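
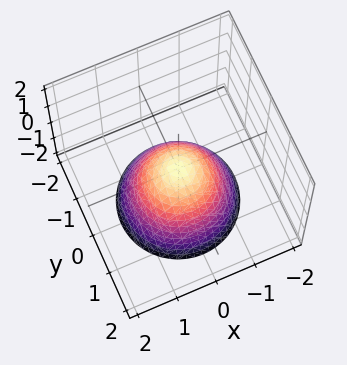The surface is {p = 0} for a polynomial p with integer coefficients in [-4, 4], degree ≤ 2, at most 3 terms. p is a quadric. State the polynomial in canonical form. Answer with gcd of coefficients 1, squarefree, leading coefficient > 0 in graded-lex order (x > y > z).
(a) The degree is 2 — a paraboloid; a quadric.
(b) By symmetry, the surface is invariant under rotation about z: p = q(x² + y², z).
(c) From the visible intercepts: it meets the z-axis at z = 0 (among the integer gridlines); a circular section at z = -1 has radius exactly 1; it crosses the y-axis at the gridline y = 0; one x-axis crossing is at x = 0.
(d) Putting this together gives p.

x^2 + y^2 + z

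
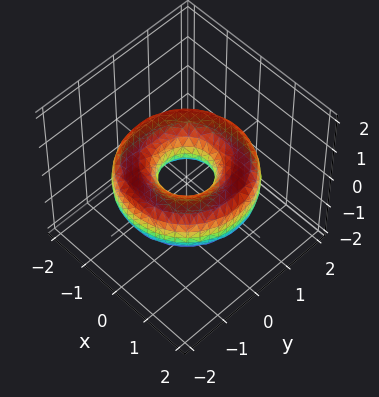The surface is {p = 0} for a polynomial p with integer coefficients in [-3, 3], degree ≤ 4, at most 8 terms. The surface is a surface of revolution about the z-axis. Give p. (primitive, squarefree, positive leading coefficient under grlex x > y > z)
x^4 + 2*x^2*y^2 + y^4 - 3*x^2 - 3*y^2 + 3*z^2 + 1

The degree is 4 — the shape is more complex than any degree-3 surface.
By symmetry, the z-axis is an axis of rotation, so x and y enter only as x² + y².
Reading off the gridlines: a circular section at z = 0 has radius between 0 and 1; no z-intercept at any integer in the box.
Matching integer coefficients to the picture gives p.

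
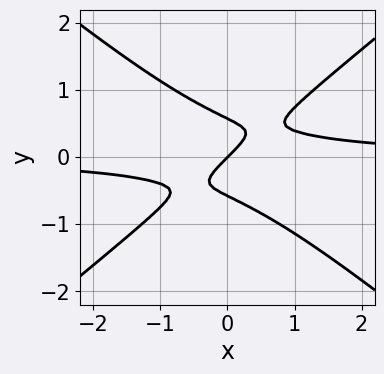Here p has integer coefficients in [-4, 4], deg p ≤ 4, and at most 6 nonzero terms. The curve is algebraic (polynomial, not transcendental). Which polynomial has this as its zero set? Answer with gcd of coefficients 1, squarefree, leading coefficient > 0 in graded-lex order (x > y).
First, degree: a generic line meets the curve in up to 3 points, so deg p = 3.
Then, against the integer gridlines: one x-axis crossing is at x = 0; one y-axis crossing is at y = 0.
Finally, these observations pin down the coefficients.

2*x^2*y - 3*y^3 - x + y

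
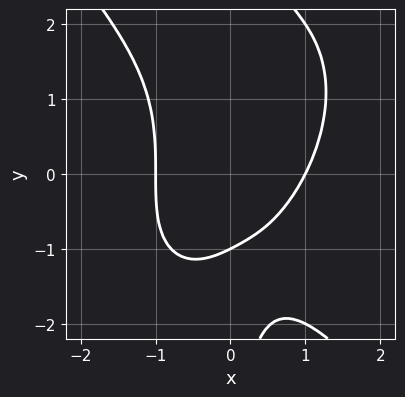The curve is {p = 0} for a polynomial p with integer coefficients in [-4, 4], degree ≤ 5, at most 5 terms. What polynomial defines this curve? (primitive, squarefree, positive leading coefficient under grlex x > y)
(a) Degree: no degree-3 curve has this shape, so deg p = 4.
(b) From the axis intercepts and sections: one y-axis crossing is at y = -1; the x-axis gridline crossings are at x ∈ {-1, 1}.
(c) Matching integer coefficients to the picture gives p.

2*x^4 + x*y^3 - 2*x*y - 2*y - 2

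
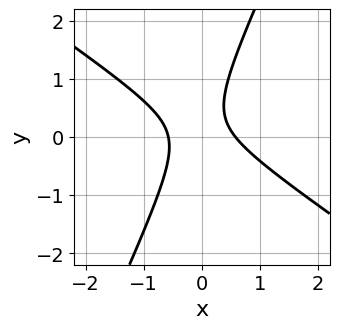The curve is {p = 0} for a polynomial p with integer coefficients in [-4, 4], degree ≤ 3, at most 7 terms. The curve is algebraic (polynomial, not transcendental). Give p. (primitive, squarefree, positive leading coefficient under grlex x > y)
(a) deg p = 2.
(b) Observable constraints: the curve avoids every integer y-axis point in the box.
(c) These observations pin down the coefficients.

3*x^2 + 3*x*y - 2*y^2 + y - 1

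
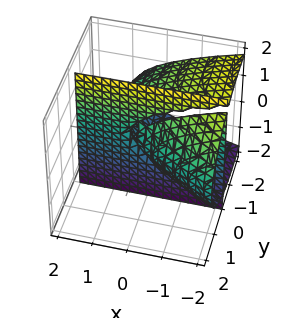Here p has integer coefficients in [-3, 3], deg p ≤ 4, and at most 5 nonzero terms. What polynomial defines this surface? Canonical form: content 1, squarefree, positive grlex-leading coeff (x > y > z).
y^3 + 3*y*z^2 + 3*x*y + 3*y^2 - y

(a) Degree: no degree-2 surface has this shape, so deg p = 3.
(b) From the visible intercepts: one y-axis crossing is at y = 0; the visible x-axis segment lies entirely on the surface; every point of the z-axis in the box is on the surface.
(c) Solving for integer coefficients yields p as stated.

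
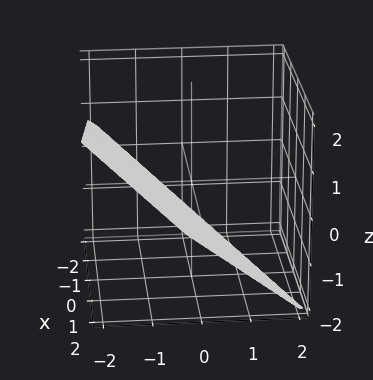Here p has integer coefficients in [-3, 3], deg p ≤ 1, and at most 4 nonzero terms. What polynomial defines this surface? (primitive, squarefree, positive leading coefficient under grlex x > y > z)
x - 2*y - 2*z - 2

(a) deg p = 1. Every cross-section is a straight line — this is a plane.
(b) From the visible intercepts: it meets the y-axis at y = -1 (among the integer gridlines); it crosses the x-axis at the gridline x = 2; one z-axis crossing is at z = -1.
(c) Putting this together gives p.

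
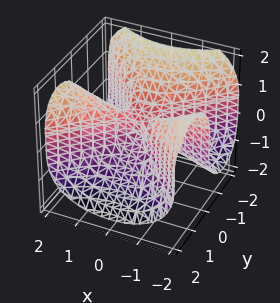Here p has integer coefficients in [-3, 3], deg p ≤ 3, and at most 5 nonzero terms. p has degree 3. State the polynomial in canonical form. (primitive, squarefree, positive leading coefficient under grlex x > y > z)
3*x^2*y - 3*y^3 - 3*z^3 + 2*z^2

1. deg p = 3. A generic line meets the surface in up to 3 points.
2. Against the integer gridlines: it meets the y-axis at y = 0 (among the integer gridlines); it meets the z-axis at z = 0 (among the integer gridlines).
3. Solving for integer coefficients yields p as stated. Check: (-2, 0, 0) on the x-axis lies on the surface, and p(-2, 0, 0) = 0. ✓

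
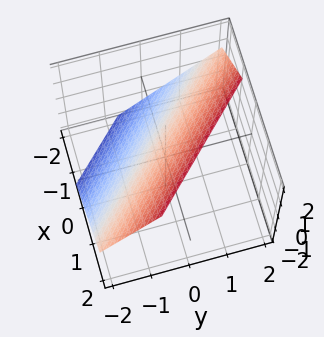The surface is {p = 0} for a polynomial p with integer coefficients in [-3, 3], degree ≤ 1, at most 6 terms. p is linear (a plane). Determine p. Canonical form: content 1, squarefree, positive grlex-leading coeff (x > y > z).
3*x + 3*y - 3*z + 2

First, deg p = 1. Every cross-section is a straight line — this is a plane.
Finally, solving for integer coefficients yields p as stated.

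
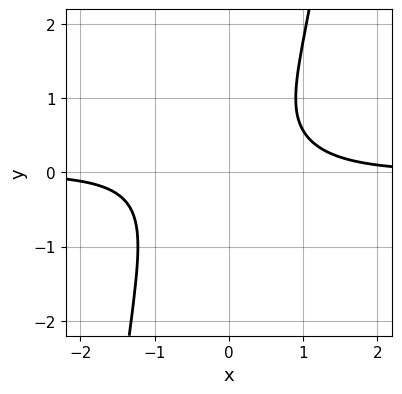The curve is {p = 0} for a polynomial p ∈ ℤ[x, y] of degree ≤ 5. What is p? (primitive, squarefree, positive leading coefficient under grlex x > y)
3*x^3*y + 2*x*y - 3*y^2 + 2*y - 3

First, degree: no degree-3 curve has this shape, so deg p = 4.
Next, checking where it meets the axes: it misses every integer gridline on the y-axis; the curve avoids every integer x-axis point in the box.
Finally, the integer polynomial consistent with all of this is the stated p.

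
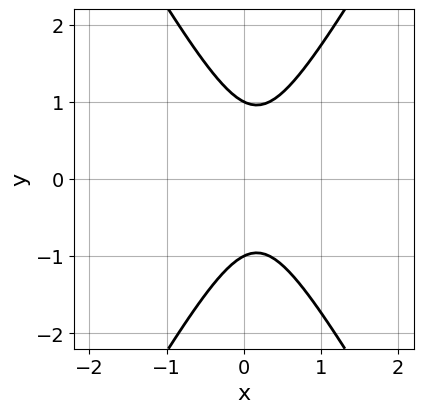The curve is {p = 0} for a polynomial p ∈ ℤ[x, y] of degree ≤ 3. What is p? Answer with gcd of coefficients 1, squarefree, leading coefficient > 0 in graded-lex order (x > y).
1. Degree: a generic line meets the curve in up to 2 points, so deg p = 2.
2. Symmetries: mirror symmetry y ↦ −y ⇒ only even powers of y.
3. Reading off the gridlines: among the integer gridlines, it crosses the y-axis at y ∈ {-1, 1}; no x-intercept at any integer in the box.
4. Matching integer coefficients to the picture gives p.

3*x^2 - y^2 - x + 1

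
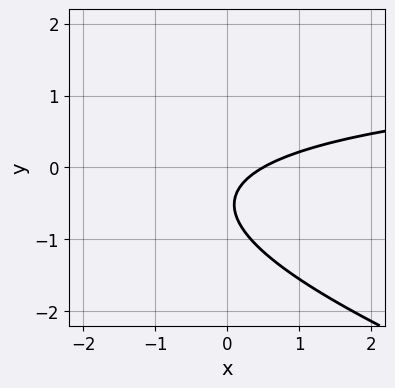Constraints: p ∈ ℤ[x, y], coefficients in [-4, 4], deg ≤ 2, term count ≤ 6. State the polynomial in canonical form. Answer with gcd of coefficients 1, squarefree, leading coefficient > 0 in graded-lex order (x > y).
The degree is 2 — no degree-1 curve has this shape.
Reading off the gridlines: the curve avoids every integer y-axis point in the box.
Assembling these constraints gives the stated polynomial.

x*y + 3*y^2 - 2*x + 3*y + 1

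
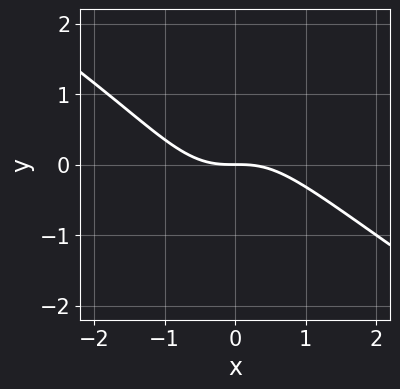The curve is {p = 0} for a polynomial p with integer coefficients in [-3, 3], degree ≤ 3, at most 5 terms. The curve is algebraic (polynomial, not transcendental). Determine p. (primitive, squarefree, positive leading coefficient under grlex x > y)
1. The degree is 3 — the shape is more complex than any degree-2 curve.
2. From the axis intercepts and sections: it crosses the x-axis at the gridline x = 0; one y-axis crossing is at y = 0.
3. Together with the visible shape, these determine p as stated.

2*x^3 + 3*x^2*y - y^2 + 3*y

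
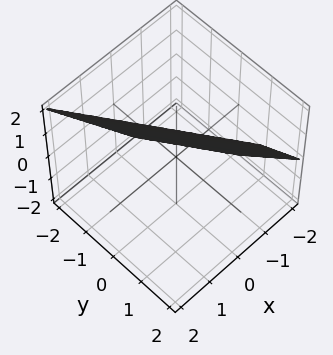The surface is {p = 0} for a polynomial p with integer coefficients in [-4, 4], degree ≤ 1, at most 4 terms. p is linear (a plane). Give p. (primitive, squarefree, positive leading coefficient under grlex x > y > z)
First, degree: every cross-section is a straight line — this is a plane, so deg p = 1.
Then, against the integer gridlines: one z-axis crossing is at z = 1; one y-axis crossing is at y = -1.
Finally, the integer polynomial consistent with all of this is the stated p.

3*x + 2*y - 2*z + 2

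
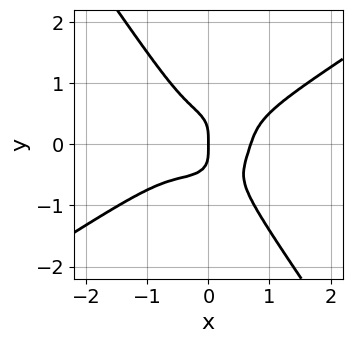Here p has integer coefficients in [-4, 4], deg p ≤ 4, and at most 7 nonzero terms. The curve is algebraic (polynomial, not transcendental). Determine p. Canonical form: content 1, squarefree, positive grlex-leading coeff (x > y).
First, deg p = 4. A generic line meets the curve in up to 4 points.
Next, reading off the gridlines: it meets the x-axis at x = 0 (among the integer gridlines); one y-axis crossing is at y = 0.
Finally, together with the visible shape, these determine p as stated.

3*x^4 - 3*x^3*y - 2*x*y^3 - 3*y^4 - x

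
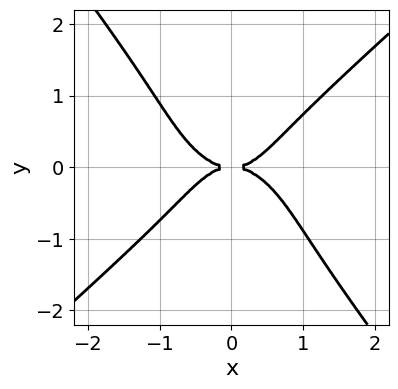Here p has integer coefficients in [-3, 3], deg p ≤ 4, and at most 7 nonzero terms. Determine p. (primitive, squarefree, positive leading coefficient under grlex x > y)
First, deg p = 4.
Next, observable constraints: it meets the y-axis at y = 0 (among the integer gridlines); it meets the x-axis at x = 0 (among the integer gridlines).
Finally, solving for integer coefficients yields p as stated.

3*x^4 + x^3*y - 3*x*y^3 - 3*y^4 - 3*y^2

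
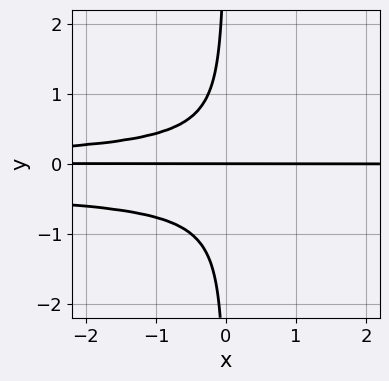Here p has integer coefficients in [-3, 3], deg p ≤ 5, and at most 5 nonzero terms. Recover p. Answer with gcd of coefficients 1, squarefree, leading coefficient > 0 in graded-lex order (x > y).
3*x*y^3 + x*y^2 + y

Degree: the shape is more complex than any degree-3 curve, so deg p = 4.
From the visible intercepts: it crosses the y-axis at the gridline y = 0; every point of the x-axis in the box is on the curve.
Matching integer coefficients to the picture gives p.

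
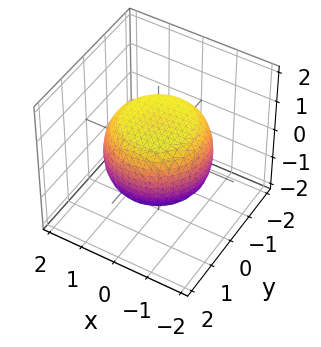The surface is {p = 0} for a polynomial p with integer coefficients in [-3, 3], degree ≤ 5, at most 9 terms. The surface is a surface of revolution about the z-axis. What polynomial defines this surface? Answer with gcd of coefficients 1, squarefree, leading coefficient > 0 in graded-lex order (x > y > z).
deg p = 4. A generic line meets the surface in up to 4 points.
Symmetries: the surface is invariant under rotation about z: p = q(x² + y², z).
Against the integer gridlines: among the integer gridlines, it crosses the z-axis at z ∈ {-1, 1}; a circular section at z = 1 has radius exactly 1.
Matching integer coefficients to the picture gives p.

x^4 + 2*x^2*y^2 + y^4 - x^2 - y^2 + 2*z^2 - 2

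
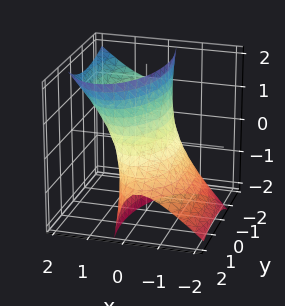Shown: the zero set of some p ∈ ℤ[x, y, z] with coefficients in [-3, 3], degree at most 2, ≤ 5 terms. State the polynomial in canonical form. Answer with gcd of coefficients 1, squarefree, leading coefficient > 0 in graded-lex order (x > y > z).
3*x^2 - 3*x*z + y^2 + y*z - 2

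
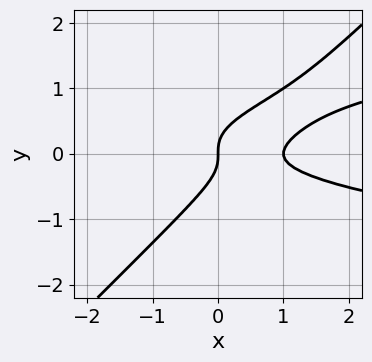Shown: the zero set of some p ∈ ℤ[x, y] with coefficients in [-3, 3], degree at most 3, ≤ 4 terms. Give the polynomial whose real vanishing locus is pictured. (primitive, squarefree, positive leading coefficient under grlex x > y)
1. The degree is 3 — no degree-2 curve has this shape.
2. Against the integer gridlines: it crosses the y-axis at the gridline y = 0; among the integer gridlines, it crosses the x-axis at x ∈ {0, 1}.
3. These observations pin down the coefficients.

3*x*y^2 - 3*y^3 - x^2 + x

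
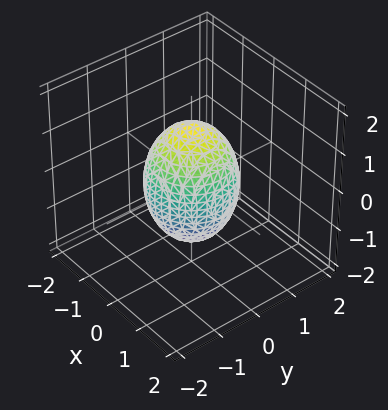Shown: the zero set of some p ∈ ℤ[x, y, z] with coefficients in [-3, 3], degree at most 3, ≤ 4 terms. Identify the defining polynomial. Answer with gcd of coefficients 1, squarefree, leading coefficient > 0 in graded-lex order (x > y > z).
First, deg p = 2. Bounded and convex; a quadric.
Next, symmetry: the surface is invariant under rotation about z: p = q(x² + y², z); mirror symmetry z ↦ −z ⇒ only even powers of z.
Then, checking where it meets the axes: among the integer gridlines, it crosses the y-axis at y ∈ {-1, 1}; a circular section at z = -1 has radius between 0 and 1.
Finally, putting this together gives p. Check: (1, 0, 0) on the x-axis lies on the surface, and p(1, 0, 0) = 0. ✓

2*x^2 + 2*y^2 + z^2 - 2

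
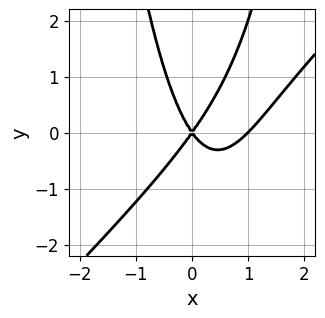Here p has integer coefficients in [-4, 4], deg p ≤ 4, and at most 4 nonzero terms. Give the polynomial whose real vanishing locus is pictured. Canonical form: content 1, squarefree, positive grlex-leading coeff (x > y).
First, degree: the shape is more complex than any degree-2 curve, so deg p = 3.
Then, from the axis intercepts and sections: one y-axis crossing is at y = 0; among the integer gridlines, it crosses the x-axis at x ∈ {0, 1}.
Finally, fitting integer coefficients to these (and the overall shape) gives p.

2*x^3 - 2*x^2*y - 2*x^2 + y^2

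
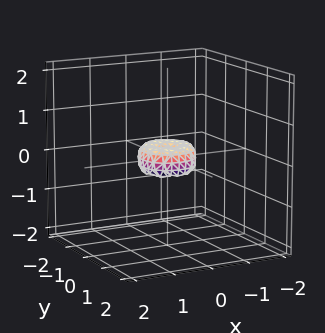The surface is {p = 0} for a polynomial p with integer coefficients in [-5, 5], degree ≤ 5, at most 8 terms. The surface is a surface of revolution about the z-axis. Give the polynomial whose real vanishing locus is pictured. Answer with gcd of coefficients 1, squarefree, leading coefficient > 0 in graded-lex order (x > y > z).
2*x^4 + 4*x^2*y^2 + 2*y^4 - x^2 - y^2 + z^2

deg p = 4.
Symmetry: every cross-section ⟂ z is a circle, so x, y appear only via x² + y².
From the visible intercepts: it crosses the y-axis at the gridline y = 0; a circular section at z = 0 has radius between 0 and 1.
Putting this together gives p.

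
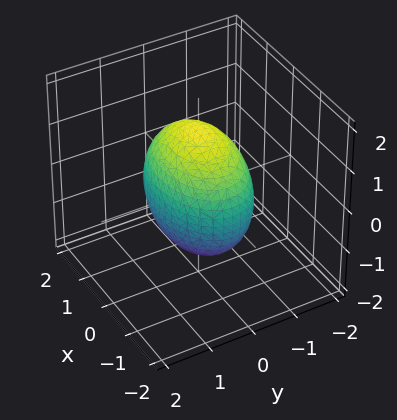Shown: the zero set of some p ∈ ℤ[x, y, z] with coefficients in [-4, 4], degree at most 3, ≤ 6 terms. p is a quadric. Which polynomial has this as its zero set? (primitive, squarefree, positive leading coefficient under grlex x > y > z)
First, degree: a closed, bounded, convex surface; a quadric, so deg p = 2.
Then, symmetries: the x ↦ −x reflection is a symmetry, so x appears only in even powers; it's symmetric under y → −y, forcing even powers of y; mirror symmetry z ↦ −z ⇒ only even powers of z.
Next, checking where it meets the axes: among the integer gridlines, it crosses the y-axis at y ∈ {-1, 1}.
Finally, assembling these constraints gives the stated polynomial.

x^2 + 2*y^2 + z^2 - 2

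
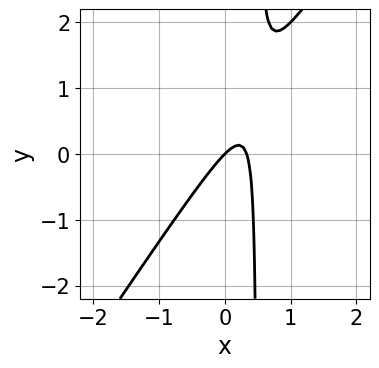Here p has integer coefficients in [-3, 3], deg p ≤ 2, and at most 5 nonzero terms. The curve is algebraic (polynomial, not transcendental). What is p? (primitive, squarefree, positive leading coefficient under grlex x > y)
3*x^2 - 2*x*y - x + y

(a) Degree: a generic line meets the curve in up to 2 points, so deg p = 2.
(b) From the visible intercepts: one x-axis crossing is at x = 0; it crosses the y-axis at the gridline y = 0.
(c) Solving for integer coefficients yields p as stated.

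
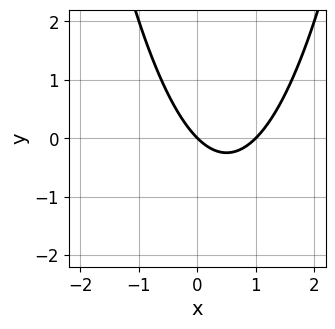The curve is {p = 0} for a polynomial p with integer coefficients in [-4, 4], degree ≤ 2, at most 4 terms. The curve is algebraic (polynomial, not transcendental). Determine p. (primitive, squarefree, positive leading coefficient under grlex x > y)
First, deg p = 2. A generic line meets the curve in up to 2 points.
Then, reading off the gridlines: it meets the y-axis at y = 0 (among the integer gridlines); among the integer gridlines, it crosses the x-axis at x ∈ {0, 1}.
Finally, together with the visible shape, these determine p as stated.

x^2 - x - y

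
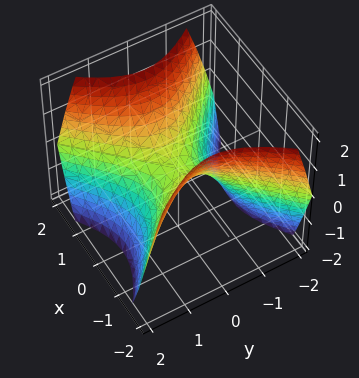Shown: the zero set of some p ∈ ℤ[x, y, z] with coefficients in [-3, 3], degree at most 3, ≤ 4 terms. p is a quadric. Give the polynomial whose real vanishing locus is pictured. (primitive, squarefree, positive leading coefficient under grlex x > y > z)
x^2 - y^2 - z

(a) The degree is 2 — a saddle surface; a quadric.
(b) Symmetries: it's symmetric under y → −y, forcing even powers of y; the x ↦ −x reflection is a symmetry, so x appears only in even powers.
(c) Against the integer gridlines: one x-axis crossing is at x = 0; one z-axis crossing is at z = 0.
(d) Solving for integer coefficients yields p as stated.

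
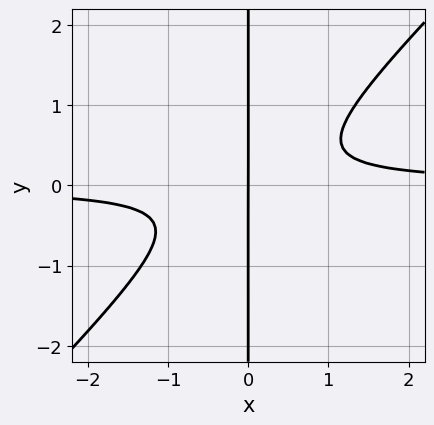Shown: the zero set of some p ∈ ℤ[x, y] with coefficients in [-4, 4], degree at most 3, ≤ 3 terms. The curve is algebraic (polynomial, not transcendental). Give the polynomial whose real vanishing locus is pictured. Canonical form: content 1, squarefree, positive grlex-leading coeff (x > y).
(a) deg p = 3. A generic line meets the curve in up to 3 points.
(b) From the visible intercepts: one x-axis crossing is at x = 0; every point of the y-axis in the box is on the curve.
(c) The integer polynomial consistent with all of this is the stated p.

3*x^2*y - 3*x*y^2 - x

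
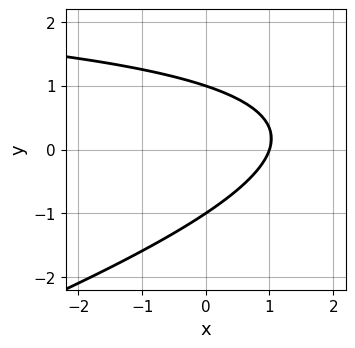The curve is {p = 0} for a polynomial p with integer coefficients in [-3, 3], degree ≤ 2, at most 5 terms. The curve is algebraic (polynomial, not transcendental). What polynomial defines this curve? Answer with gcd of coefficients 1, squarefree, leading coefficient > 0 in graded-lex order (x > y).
deg p = 2. The shape is more complex than any degree-1 curve.
From the visible intercepts: it crosses the x-axis at the gridline x = 1; among the integer gridlines, it crosses the y-axis at y ∈ {-1, 1}.
Solving for integer coefficients yields p as stated.

x*y - 3*y^2 - 3*x + 3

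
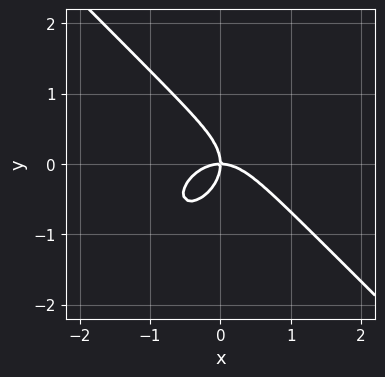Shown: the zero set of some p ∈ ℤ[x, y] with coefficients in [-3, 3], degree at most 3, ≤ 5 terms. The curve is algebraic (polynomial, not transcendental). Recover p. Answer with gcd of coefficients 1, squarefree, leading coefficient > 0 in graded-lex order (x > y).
x^3 + y^3 + x*y

1. Degree: a generic line meets the curve in up to 3 points, so deg p = 3.
2. Against the integer gridlines: it crosses the y-axis at the gridline y = 0; it meets the x-axis at x = 0 (among the integer gridlines).
3. Solving for integer coefficients yields p as stated.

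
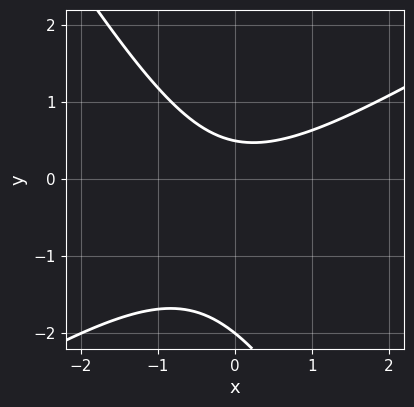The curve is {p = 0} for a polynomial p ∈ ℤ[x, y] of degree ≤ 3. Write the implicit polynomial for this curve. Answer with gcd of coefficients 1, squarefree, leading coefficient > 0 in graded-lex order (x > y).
2*x^2 - 2*x*y - 2*y^2 - 3*y + 2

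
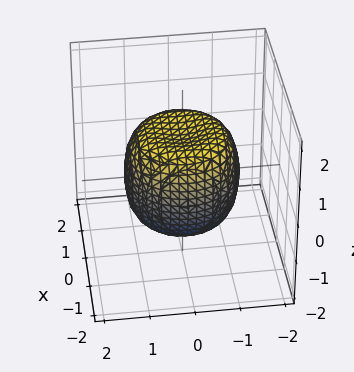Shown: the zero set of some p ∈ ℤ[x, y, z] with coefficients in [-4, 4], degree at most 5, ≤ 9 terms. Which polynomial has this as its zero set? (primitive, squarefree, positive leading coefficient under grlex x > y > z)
Degree: a generic line meets the surface in up to 4 points, so deg p = 4.
Symmetries: rotational symmetry about the z-axis ⇒ p depends on x, y only through x² + y².
Against the integer gridlines: among the integer gridlines, it crosses the z-axis at z ∈ {-1, 1}; a circular section at z = 0 has radius between 1 and 2.
Assembling these constraints gives the stated polynomial.

x^4 + 2*x^2*y^2 + y^4 - x^2 - y^2 + z^2 - 1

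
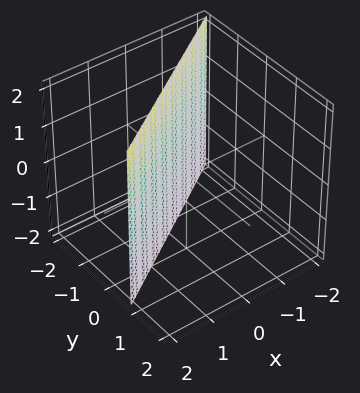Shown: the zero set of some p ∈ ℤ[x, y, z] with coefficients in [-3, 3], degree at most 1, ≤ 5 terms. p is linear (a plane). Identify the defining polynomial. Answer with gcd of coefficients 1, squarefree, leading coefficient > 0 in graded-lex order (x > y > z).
1. Degree: every cross-section is a straight line — this is a plane, so deg p = 1.
2. Observable constraints: it misses every integer gridline on the z-axis; it crosses the x-axis at the gridline x = 1.
3. Solving for integer coefficients yields p as stated.

2*x - 3*y - 2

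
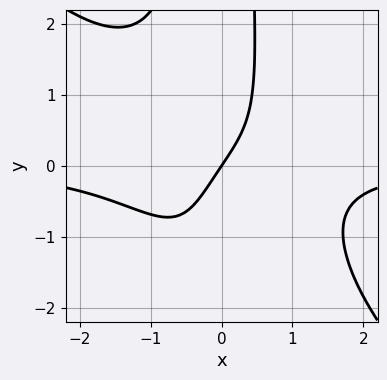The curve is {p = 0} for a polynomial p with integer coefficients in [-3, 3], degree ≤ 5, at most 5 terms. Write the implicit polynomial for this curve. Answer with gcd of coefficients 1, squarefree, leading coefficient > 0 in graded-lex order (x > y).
2*x^3*y + 2*x^2*y^2 + x^2*y + 3*x - 2*y

Degree: the shape is more complex than any degree-3 curve, so deg p = 4.
Reading off the gridlines: one y-axis crossing is at y = 0; one x-axis crossing is at x = 0.
The integer polynomial consistent with all of this is the stated p.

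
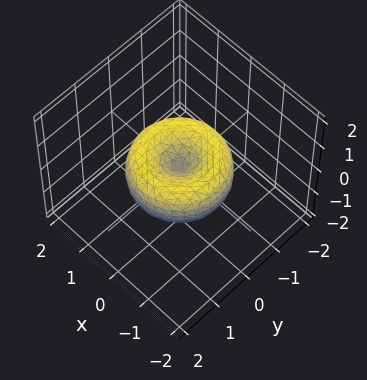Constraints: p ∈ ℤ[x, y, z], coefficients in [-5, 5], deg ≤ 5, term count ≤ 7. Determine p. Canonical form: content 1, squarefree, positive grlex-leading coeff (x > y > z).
1. Degree: the shape is more complex than any degree-3 surface, so deg p = 4.
2. Symmetries: rotational symmetry about the z-axis ⇒ p depends on x, y only through x² + y².
3. Observable constraints: it crosses the x-axis at the gridline x = 0; it crosses the y-axis at the gridline y = 0; it crosses the z-axis at the gridline z = 0.
4. Solving for integer coefficients yields p as stated.

2*x^4 + 4*x^2*y^2 + 2*y^4 - 3*x^2 - 3*y^2 + 3*z^2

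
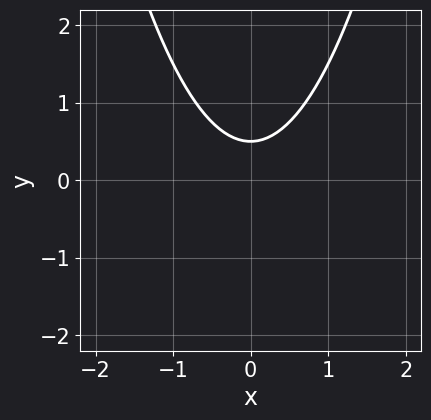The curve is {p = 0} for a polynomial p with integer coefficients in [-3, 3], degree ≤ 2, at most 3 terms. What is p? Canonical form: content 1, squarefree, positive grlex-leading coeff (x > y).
2*x^2 - 2*y + 1

1. The degree is 2 — no degree-1 curve has this shape.
2. Symmetries: the x ↦ −x reflection is a symmetry, so x appears only in even powers.
3. From the axis intercepts and sections: the curve avoids every integer x-axis point in the box.
4. Together with the visible shape, these determine p as stated.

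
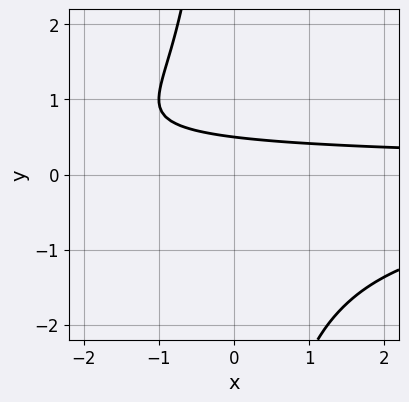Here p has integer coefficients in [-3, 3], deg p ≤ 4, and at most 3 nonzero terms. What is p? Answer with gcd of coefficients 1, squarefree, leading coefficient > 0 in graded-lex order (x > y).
1. deg p = 3. A generic line meets the curve in up to 3 points.
2. From the axis intercepts and sections: it misses every integer gridline on the x-axis.
3. Solving for integer coefficients yields p as stated.

x*y^2 + 2*y - 1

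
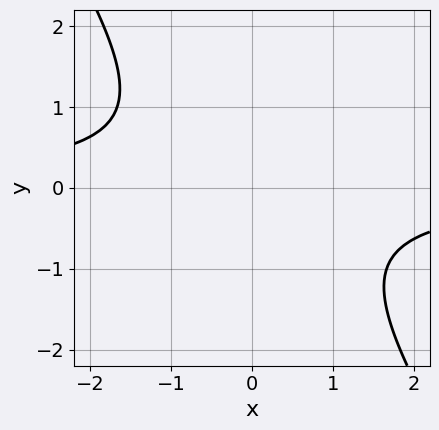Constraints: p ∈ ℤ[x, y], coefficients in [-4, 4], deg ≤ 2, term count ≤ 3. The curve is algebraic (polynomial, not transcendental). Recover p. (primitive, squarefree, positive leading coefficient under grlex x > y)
3*x*y + 2*y^2 + 3

Degree: the shape is more complex than any degree-1 curve, so deg p = 2.
Observable constraints: the curve avoids every integer y-axis point in the box; no x-intercept at any integer in the box.
These observations pin down the coefficients.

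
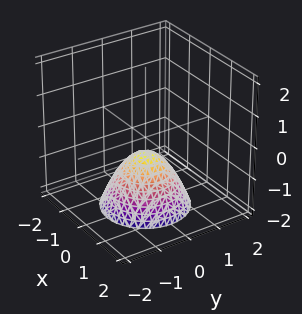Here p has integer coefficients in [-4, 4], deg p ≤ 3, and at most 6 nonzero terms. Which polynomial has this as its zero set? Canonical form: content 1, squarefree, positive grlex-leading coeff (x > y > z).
2*x^2 + 2*y^2 + 2*z + 1

(a) The degree is 2 — the shape is more complex than any degree-1 surface.
(b) Symmetries: rotational symmetry about the z-axis ⇒ p depends on x, y only through x² + y².
(c) From the axis intercepts and sections: it misses every integer gridline on the y-axis; it misses every integer gridline on the x-axis.
(d) Solving for integer coefficients yields p as stated.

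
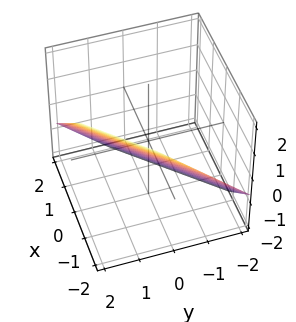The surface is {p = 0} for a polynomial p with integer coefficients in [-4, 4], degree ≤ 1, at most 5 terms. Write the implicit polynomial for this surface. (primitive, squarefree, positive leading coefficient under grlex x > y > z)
1. deg p = 1. The surface is flat (a plane).
2. Solving for integer coefficients yields p as stated.

3*x - 3*y + 3*z + 2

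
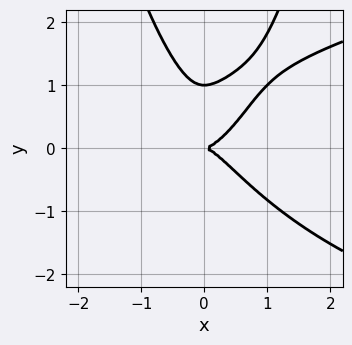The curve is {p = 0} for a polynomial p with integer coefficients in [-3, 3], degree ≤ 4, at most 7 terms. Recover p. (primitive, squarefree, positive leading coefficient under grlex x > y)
2*x^2*y^2 - 3*x^3 + x^2*y - 2*y^3 + 2*y^2

1. deg p = 4. A generic line meets the curve in up to 4 points.
2. Observable constraints: it meets the x-axis at x = 0 (among the integer gridlines); the y-axis gridline crossings are at y ∈ {0, 1}.
3. The integer polynomial consistent with all of this is the stated p.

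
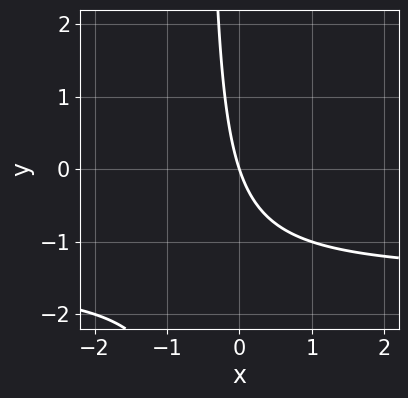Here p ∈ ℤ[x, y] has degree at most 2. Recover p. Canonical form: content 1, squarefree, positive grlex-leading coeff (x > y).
2*x*y + 3*x + y

(a) deg p = 2. The shape is more complex than any degree-1 curve.
(b) Observable constraints: one x-axis crossing is at x = 0; one y-axis crossing is at y = 0.
(c) Solving for integer coefficients yields p as stated.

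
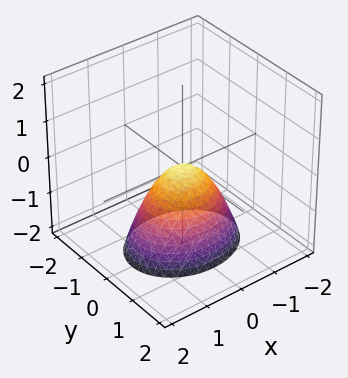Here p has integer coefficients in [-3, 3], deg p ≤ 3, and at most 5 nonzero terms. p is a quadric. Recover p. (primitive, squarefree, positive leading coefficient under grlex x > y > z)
2*x^2 + 3*y^2 + 2*z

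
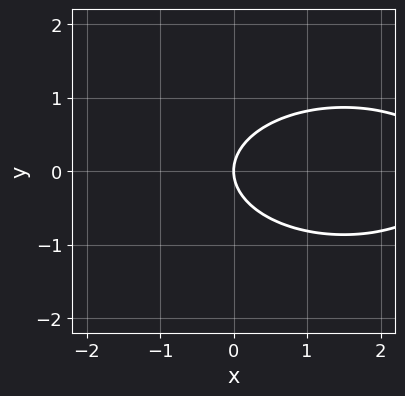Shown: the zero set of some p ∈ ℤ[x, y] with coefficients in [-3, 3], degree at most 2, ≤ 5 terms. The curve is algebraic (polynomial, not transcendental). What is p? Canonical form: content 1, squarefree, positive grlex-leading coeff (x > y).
First, deg p = 2. The shape is more complex than any degree-1 curve.
Next, symmetries: the y ↦ −y reflection is a symmetry, so y appears only in even powers.
Then, observable constraints: it meets the y-axis at y = 0 (among the integer gridlines); it meets the x-axis at x = 0 (among the integer gridlines).
Finally, the integer polynomial consistent with all of this is the stated p.

x^2 + 3*y^2 - 3*x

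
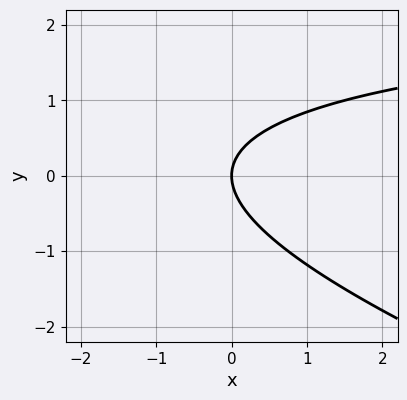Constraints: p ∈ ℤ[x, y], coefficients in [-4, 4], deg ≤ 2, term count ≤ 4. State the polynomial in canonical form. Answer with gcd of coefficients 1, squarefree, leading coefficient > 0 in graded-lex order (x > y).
(a) Degree: no degree-1 curve has this shape, so deg p = 2.
(b) From the axis intercepts and sections: it meets the x-axis at x = 0 (among the integer gridlines); it meets the y-axis at y = 0 (among the integer gridlines).
(c) The integer polynomial consistent with all of this is the stated p.

x*y + 3*y^2 - 3*x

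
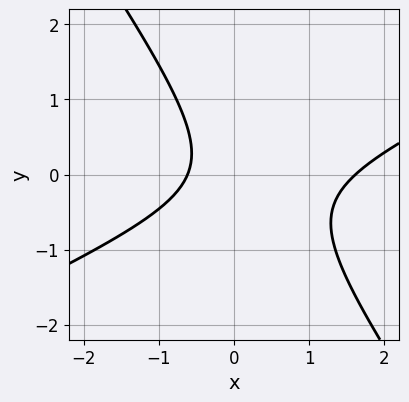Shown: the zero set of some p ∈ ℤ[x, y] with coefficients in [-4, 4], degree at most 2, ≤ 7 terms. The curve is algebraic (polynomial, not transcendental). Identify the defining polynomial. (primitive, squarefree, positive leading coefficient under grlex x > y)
First, the degree is 2 — no degree-1 curve has this shape.
Then, observable constraints: the curve avoids every integer y-axis point in the box.
Finally, these observations pin down the coefficients.

2*x^2 - 3*x*y - 3*y^2 - 2*x - 2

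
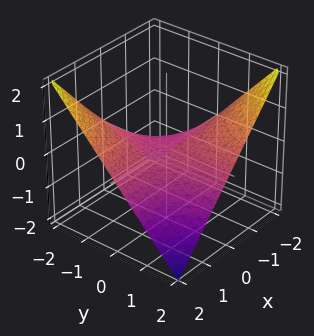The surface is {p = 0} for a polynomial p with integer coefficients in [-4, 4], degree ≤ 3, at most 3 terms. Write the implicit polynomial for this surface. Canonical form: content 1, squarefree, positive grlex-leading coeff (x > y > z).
x*y + 2*z

(a) deg p = 2.
(b) Against the integer gridlines: every point of the y-axis in the box is on the surface; it crosses the z-axis at the gridline z = 0.
(c) Solving for integer coefficients yields p as stated.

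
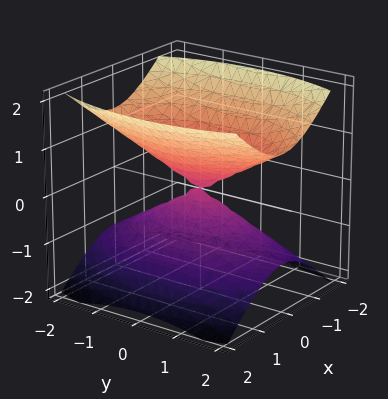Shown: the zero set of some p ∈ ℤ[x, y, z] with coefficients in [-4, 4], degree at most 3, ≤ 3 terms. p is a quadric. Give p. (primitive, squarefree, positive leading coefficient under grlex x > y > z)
3*x^2 + y^2 - 3*z^2

First, there are 2 components. Treating them together as one polynomial.
Next, degree: a double cone through the origin; a quadric, so deg p = 2.
Next, symmetries: mirror symmetry y ↦ −y ⇒ only even powers of y; the z ↦ −z reflection is a symmetry, so z appears only in even powers; the x ↦ −x reflection is a symmetry, so x appears only in even powers.
Next, against the integer gridlines: one y-axis crossing is at y = 0; one z-axis crossing is at z = 0; it meets the x-axis at x = 0 (among the integer gridlines).
Finally, these observations pin down the coefficients.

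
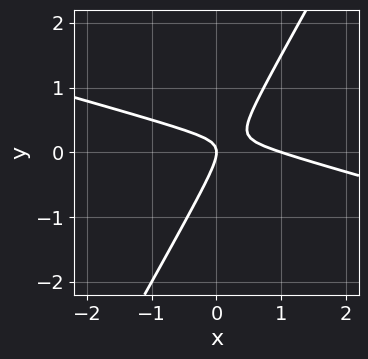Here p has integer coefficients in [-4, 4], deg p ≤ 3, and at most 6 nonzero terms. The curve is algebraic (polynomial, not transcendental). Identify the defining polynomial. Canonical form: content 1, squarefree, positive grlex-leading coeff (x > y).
(a) Degree: a generic line meets the curve in up to 2 points, so deg p = 2.
(b) Reading off the gridlines: among the integer gridlines, it crosses the x-axis at x ∈ {0, 1}; it crosses the y-axis at the gridline y = 0.
(c) Putting this together gives p.

x^2 + 3*x*y - 2*y^2 - x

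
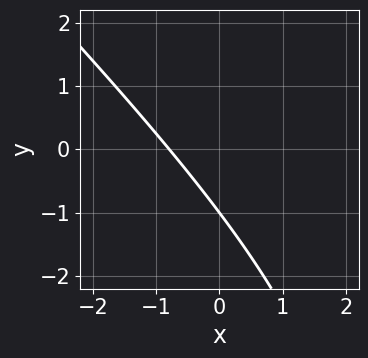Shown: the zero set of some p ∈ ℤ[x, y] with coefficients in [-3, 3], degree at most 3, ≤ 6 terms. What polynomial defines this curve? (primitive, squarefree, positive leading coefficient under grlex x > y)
x^2 + x*y - 3*x - 3*y - 3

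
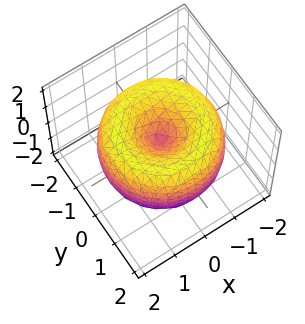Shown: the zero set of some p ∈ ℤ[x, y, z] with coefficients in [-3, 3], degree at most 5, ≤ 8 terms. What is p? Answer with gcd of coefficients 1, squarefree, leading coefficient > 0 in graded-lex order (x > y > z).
x^4 + 2*x^2*y^2 + y^4 - 3*x^2 - 3*y^2 + 2*z^2

1. deg p = 4. A generic line meets the surface in up to 4 points.
2. By symmetry, the z-axis is an axis of rotation, so x and y enter only as x² + y².
3. Against the integer gridlines: it crosses the y-axis at the gridline y = 0; it crosses the z-axis at the gridline z = 0; it crosses the x-axis at the gridline x = 0; a circular section at z = 1 has radius exactly 1.
4. Assembling these constraints gives the stated polynomial.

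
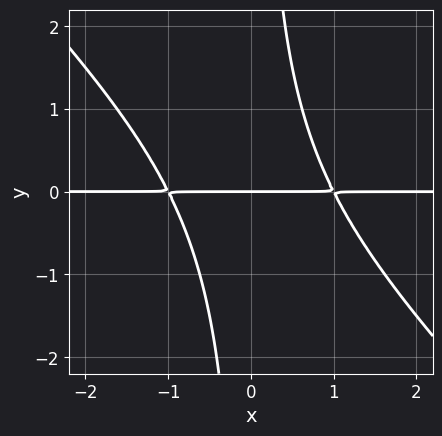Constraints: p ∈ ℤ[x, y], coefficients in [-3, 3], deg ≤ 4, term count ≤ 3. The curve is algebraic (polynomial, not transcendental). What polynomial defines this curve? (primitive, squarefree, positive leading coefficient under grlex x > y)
x^2*y + x*y^2 - y

(a) The degree is 3 — a generic line meets the curve in up to 3 points.
(b) Against the integer gridlines: one y-axis crossing is at y = 0; every point of the x-axis in the box is on the curve.
(c) Matching integer coefficients to the picture gives p.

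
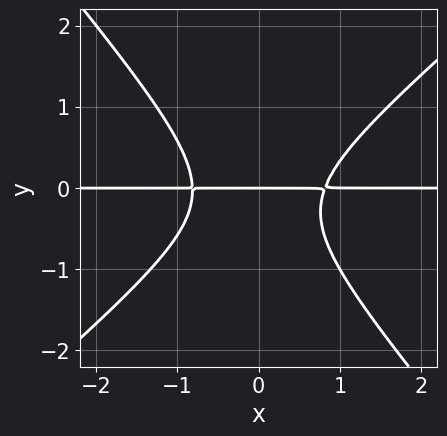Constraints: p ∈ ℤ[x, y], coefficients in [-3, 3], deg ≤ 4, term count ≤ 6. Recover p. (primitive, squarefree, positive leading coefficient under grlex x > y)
(a) Degree: no degree-2 curve has this shape, so deg p = 3.
(b) Reading off the gridlines: one y-axis crossing is at y = 0; every point of the x-axis in the box is on the curve.
(c) Matching integer coefficients to the picture gives p.

3*x^2*y - x*y^2 - 3*y^3 - y^2 - 2*y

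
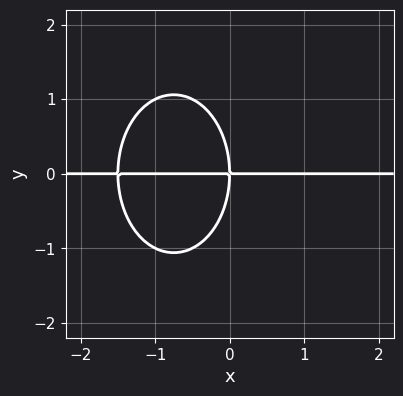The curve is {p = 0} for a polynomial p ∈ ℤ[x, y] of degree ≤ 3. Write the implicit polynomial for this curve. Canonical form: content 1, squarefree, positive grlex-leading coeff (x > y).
2*x^2*y + y^3 + 3*x*y

1. Degree: a generic line meets the curve in up to 3 points, so deg p = 3.
2. Checking where it meets the axes: one y-axis crossing is at y = 0; every point of the x-axis in the box is on the curve.
3. The integer polynomial consistent with all of this is the stated p.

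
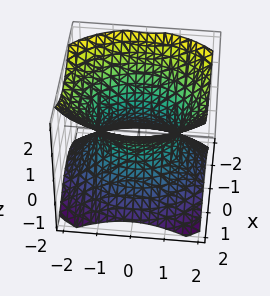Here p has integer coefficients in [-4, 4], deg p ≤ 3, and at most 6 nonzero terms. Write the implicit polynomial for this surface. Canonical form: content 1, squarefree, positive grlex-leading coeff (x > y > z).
(a) Degree: an hourglass — one-sheet hyperboloid; a quadric, so deg p = 2.
(b) Symmetries: the z ↦ −z reflection is a symmetry, so z appears only in even powers; mirror symmetry y ↦ −y ⇒ only even powers of y; it's symmetric under x → −x, forcing even powers of x.
(c) Reading off the gridlines: the x-axis gridline crossings are at x ∈ {-1, 1}; it misses every integer gridline on the z-axis.
(d) The integer polynomial consistent with all of this is the stated p.

3*x^2 + 2*y^2 - 3*z^2 - 3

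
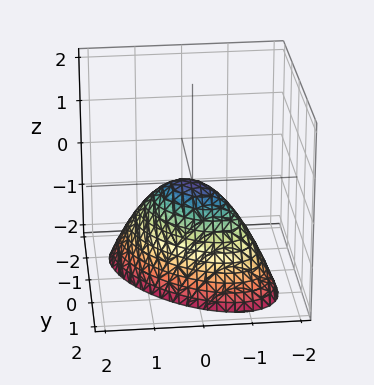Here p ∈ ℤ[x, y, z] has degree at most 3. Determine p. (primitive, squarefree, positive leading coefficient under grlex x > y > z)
The degree is 2 — a generic line meets the surface in up to 2 points.
Observable constraints: one y-axis crossing is at y = 0; it crosses the x-axis at the gridline x = 0.
Solving for integer coefficients yields p as stated.

x^2 + x*y + y^2 + z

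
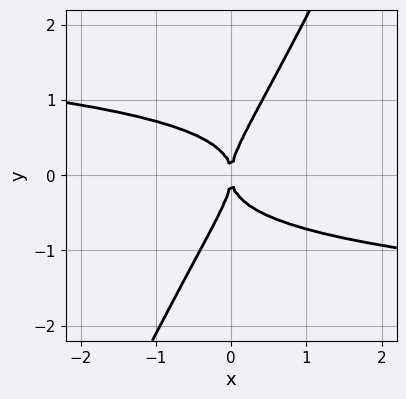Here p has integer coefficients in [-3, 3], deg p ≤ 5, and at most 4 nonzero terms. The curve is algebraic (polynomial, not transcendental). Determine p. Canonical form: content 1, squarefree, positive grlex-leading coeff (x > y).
2*x*y^3 - y^4 + x^2

First, the degree is 4 — the shape is more complex than any degree-3 curve.
Next, reading off the gridlines: it meets the x-axis at x = 0 (among the integer gridlines); it meets the y-axis at y = 0 (among the integer gridlines).
Finally, matching integer coefficients to the picture gives p.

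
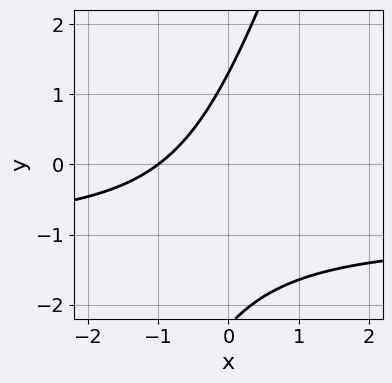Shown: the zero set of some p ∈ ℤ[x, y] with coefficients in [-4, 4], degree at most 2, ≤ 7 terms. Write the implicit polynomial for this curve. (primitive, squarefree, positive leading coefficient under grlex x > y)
3*x*y - y^2 + 3*x - y + 3

(a) The degree is 2 — no degree-1 curve has this shape.
(b) Reading off the gridlines: one x-axis crossing is at x = -1.
(c) Together with the visible shape, these determine p as stated.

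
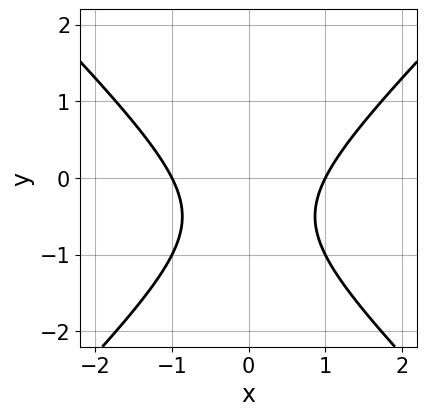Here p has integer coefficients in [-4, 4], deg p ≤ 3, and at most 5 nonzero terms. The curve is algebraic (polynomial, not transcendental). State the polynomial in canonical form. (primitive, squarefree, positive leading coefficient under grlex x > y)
First, degree: no degree-1 curve has this shape, so deg p = 2.
Next, symmetries: it's symmetric under x → −x, forcing even powers of x.
Next, observable constraints: the curve avoids every integer y-axis point in the box; the x-axis gridline crossings are at x ∈ {-1, 1}.
Finally, these observations pin down the coefficients.

x^2 - y^2 - y - 1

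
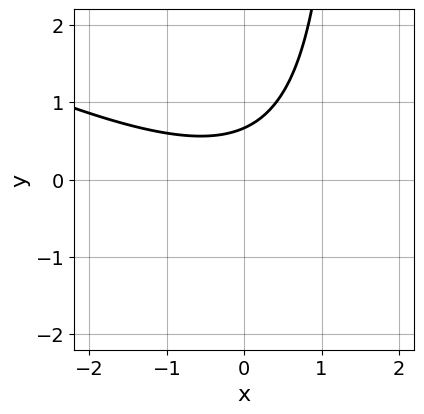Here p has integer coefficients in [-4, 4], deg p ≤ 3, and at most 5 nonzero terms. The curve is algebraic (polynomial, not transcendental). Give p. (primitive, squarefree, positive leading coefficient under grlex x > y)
First, degree: a generic line meets the curve in up to 2 points, so deg p = 2.
Then, observable constraints: no x-intercept at any integer in the box.
Finally, together with the visible shape, these determine p as stated.

x^2 + 2*x*y - 3*y + 2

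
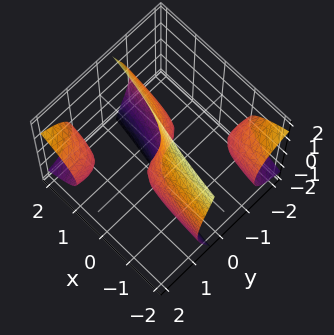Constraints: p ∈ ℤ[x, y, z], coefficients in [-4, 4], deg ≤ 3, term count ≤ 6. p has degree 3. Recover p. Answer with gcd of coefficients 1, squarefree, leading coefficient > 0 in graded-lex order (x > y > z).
3*x*y^2 - y^3 - 3*y*z^2 - 3*x

1. There are 3 components.
2. deg p = 3.
3. Observable constraints: one y-axis crossing is at y = 0; it crosses the x-axis at the gridline x = 0; every point of the z-axis in the box is on the surface.
4. Solving for integer coefficients yields p as stated.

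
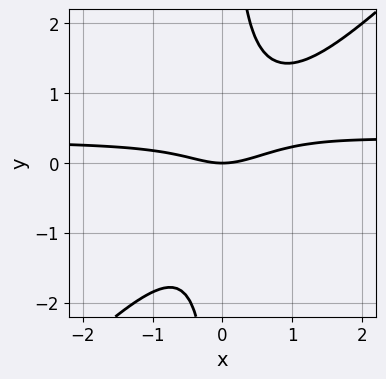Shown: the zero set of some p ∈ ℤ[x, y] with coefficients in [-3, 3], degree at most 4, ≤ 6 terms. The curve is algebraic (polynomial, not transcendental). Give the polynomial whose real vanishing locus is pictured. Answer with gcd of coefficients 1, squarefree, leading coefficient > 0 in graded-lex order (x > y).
1. Degree: the shape is more complex than any degree-2 curve, so deg p = 3.
2. Checking where it meets the axes: it meets the y-axis at y = 0 (among the integer gridlines); it crosses the x-axis at the gridline x = 0.
3. Assembling these constraints gives the stated polynomial.

3*x^2*y - 3*x*y^2 - x^2 + 2*y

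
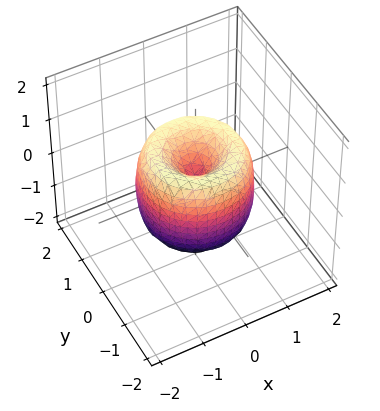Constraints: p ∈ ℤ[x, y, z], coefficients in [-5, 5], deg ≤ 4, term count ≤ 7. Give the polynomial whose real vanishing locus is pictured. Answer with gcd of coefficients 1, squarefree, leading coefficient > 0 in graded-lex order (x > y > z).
2*x^4 + 4*x^2*y^2 + 2*y^4 - 3*x^2 - 3*y^2 + z^2

First, deg p = 4.
Next, symmetries: rotational symmetry about the z-axis ⇒ p depends on x, y only through x² + y².
Next, from the axis intercepts and sections: it meets the y-axis at y = 0 (among the integer gridlines); one z-axis crossing is at z = 0; one x-axis crossing is at x = 0.
Finally, these observations pin down the coefficients.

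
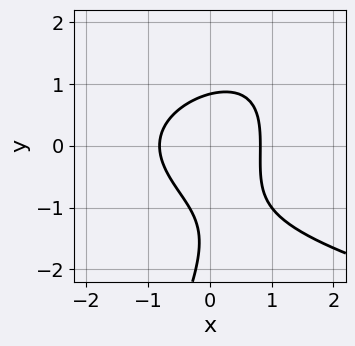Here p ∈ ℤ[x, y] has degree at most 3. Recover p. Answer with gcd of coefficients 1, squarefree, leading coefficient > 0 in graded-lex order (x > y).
1. deg p = 3. The shape is more complex than any degree-2 curve.
2. Putting this together gives p.

2*x*y^2 - y^3 - 3*x^2 - 2*y^2 + 2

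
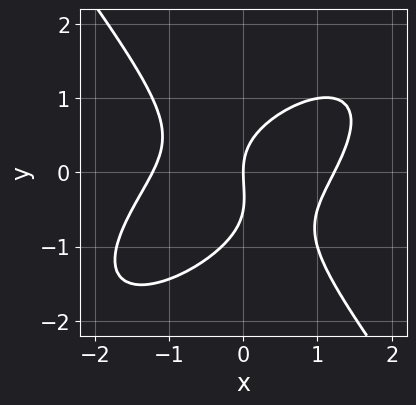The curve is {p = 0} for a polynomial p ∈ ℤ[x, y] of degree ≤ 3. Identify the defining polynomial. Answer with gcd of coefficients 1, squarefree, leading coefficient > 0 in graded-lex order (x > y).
2*x^3 - 2*x^2*y + 2*y^3 + y^2 - 3*x

1. The degree is 3 — a generic line meets the curve in up to 3 points.
2. Checking where it meets the axes: one x-axis crossing is at x = 0; one y-axis crossing is at y = 0.
3. These observations pin down the coefficients.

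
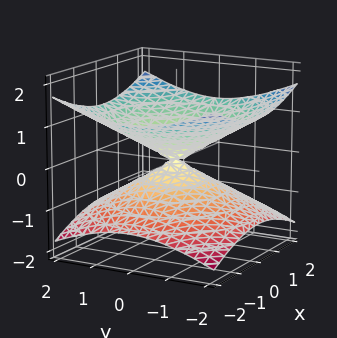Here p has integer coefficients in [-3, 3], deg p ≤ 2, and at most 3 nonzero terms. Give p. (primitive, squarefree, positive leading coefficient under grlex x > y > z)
First, degree: a double cone through the origin; a quadric, so deg p = 2.
Then, symmetries: rotational symmetry about the z-axis ⇒ p depends on x, y only through x² + y²; it's symmetric under z → −z, forcing even powers of z.
Then, from the axis intercepts and sections: it crosses the x-axis at the gridline x = 0; a circular section at z = 1 has radius between 1 and 2; one y-axis crossing is at y = 0.
Finally, putting this together gives p.

x^2 + y^2 - 3*z^2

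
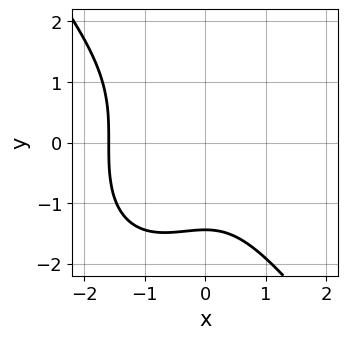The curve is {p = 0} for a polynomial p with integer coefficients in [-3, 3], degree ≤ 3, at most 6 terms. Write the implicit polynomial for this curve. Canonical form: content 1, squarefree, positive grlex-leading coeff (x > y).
2*x^3 + y^3 + 2*x^2 + 3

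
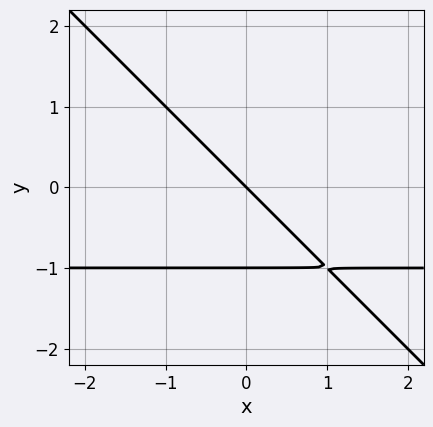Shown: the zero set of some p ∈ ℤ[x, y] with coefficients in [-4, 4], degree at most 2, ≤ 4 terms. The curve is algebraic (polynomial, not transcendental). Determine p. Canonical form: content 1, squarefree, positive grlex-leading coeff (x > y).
x*y + y^2 + x + y

(a) The degree is 2 — a generic line meets the curve in up to 2 points.
(b) From the axis intercepts and sections: among the integer gridlines, it crosses the y-axis at y ∈ {-1, 0}; one x-axis crossing is at x = 0.
(c) Matching integer coefficients to the picture gives p.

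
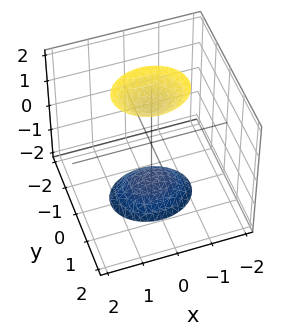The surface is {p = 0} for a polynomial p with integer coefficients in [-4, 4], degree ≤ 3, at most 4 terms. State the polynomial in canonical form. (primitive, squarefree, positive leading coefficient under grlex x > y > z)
2*x^2 + 3*y^2 - z^2 + 2

I count 2 distinct pieces.
The degree is 2 — two separate bowl-shaped sheets opening away from each other; a quadric.
Symmetries: it's symmetric under z → −z, forcing even powers of z; it's symmetric under y → −y, forcing even powers of y; mirror symmetry x ↦ −x ⇒ only even powers of x.
From the visible intercepts: the surface avoids every integer y-axis point in the box; no x-intercept at any integer in the box.
Matching integer coefficients to the picture gives p.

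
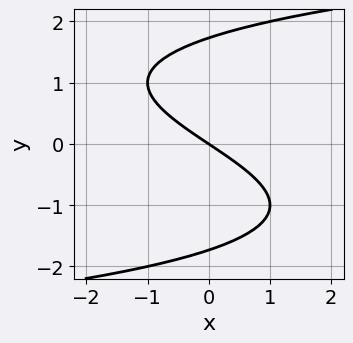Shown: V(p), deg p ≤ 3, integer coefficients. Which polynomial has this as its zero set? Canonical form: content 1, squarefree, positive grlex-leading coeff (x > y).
Degree: no degree-2 curve has this shape, so deg p = 3.
Reading off the gridlines: one x-axis crossing is at x = 0; one y-axis crossing is at y = 0.
Together with the visible shape, these determine p as stated.

y^3 - 2*x - 3*y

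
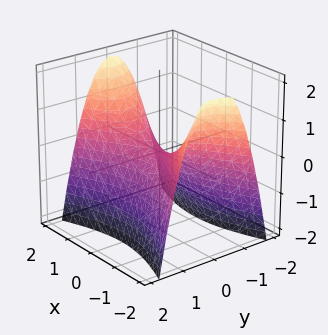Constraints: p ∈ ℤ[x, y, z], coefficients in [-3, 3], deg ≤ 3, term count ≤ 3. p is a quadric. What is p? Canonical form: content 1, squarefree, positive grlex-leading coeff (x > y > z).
x^2 - 3*y^2 - 2*z

deg p = 2. A saddle surface; a quadric.
Symmetries: it's symmetric under x → −x, forcing even powers of x; the y ↦ −y reflection is a symmetry, so y appears only in even powers.
Observable constraints: one z-axis crossing is at z = 0; it crosses the x-axis at the gridline x = 0; it meets the y-axis at y = 0 (among the integer gridlines).
Fitting integer coefficients to these (and the overall shape) gives p.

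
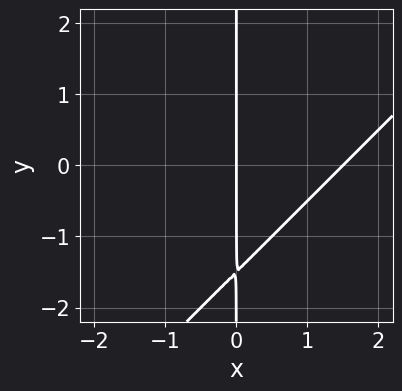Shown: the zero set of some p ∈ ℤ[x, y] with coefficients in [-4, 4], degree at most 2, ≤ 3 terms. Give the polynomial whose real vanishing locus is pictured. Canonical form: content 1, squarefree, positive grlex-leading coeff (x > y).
2*x^2 - 2*x*y - 3*x

(a) Degree: no degree-1 curve has this shape, so deg p = 2.
(b) Against the integer gridlines: it meets the x-axis at x = 0 (among the integer gridlines); the visible y-axis segment lies entirely on the curve.
(c) Matching integer coefficients to the picture gives p.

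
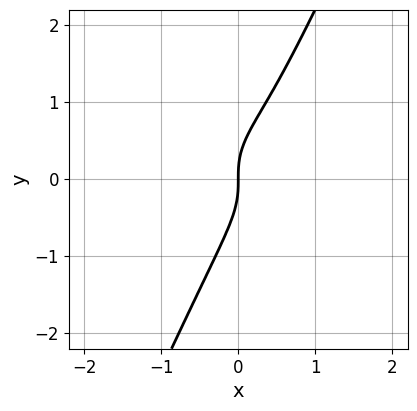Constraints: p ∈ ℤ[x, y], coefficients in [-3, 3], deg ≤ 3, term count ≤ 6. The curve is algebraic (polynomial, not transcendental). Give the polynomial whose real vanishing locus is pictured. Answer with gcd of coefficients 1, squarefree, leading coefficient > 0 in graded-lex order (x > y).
The degree is 3 — a generic line meets the curve in up to 3 points.
Checking where it meets the axes: it meets the x-axis at x = 0 (among the integer gridlines); it meets the y-axis at y = 0 (among the integer gridlines).
These observations pin down the coefficients.

x^3 + 2*x*y^2 - y^3 - x^2 + x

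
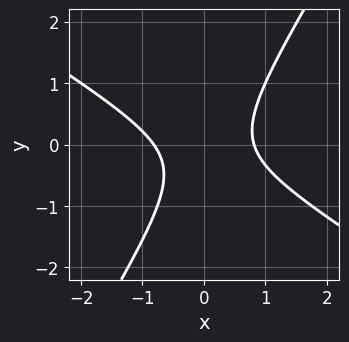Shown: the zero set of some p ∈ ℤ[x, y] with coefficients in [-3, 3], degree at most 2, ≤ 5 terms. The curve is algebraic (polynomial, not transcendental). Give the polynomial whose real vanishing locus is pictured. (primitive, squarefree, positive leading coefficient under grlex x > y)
deg p = 2. The shape is more complex than any degree-1 curve.
Observable constraints: it misses every integer gridline on the y-axis.
Solving for integer coefficients yields p as stated.

3*x^2 + 3*x*y - 3*y^2 - y - 2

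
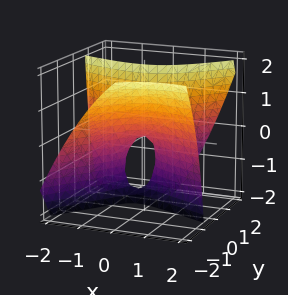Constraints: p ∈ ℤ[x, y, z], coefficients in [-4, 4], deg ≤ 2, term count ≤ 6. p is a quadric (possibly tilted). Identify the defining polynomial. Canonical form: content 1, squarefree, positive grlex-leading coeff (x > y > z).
First, deg p = 2. The shape is more complex than any degree-1 surface.
Next, from the axis intercepts and sections: it meets the z-axis at z = 0 (among the integer gridlines); it crosses the x-axis at the gridline x = 0; it crosses the y-axis at the gridline y = 0.
Finally, fitting integer coefficients to these (and the overall shape) gives p.

2*x^2 + 3*x*y - 3*y^2 - 3*y*z + z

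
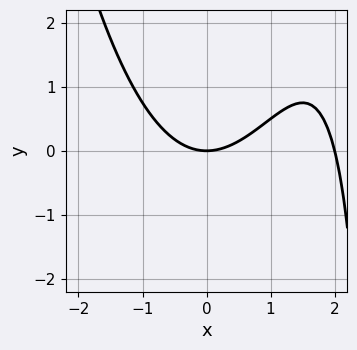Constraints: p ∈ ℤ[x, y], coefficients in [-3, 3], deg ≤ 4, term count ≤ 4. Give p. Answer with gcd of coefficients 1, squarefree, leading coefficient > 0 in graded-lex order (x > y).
x^3 - 2*x^2 - x*y + 3*y

(a) deg p = 3.
(b) From the axis intercepts and sections: the x-axis gridline crossings are at x ∈ {0, 2}; it meets the y-axis at y = 0 (among the integer gridlines).
(c) Solving for integer coefficients yields p as stated.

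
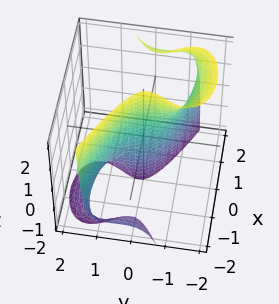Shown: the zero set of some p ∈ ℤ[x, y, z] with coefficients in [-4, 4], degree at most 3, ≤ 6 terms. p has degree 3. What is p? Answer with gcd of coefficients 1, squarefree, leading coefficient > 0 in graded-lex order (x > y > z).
x^2*z - 2*y^3 - 2*y^2*z - 3*x - y

(a) The degree is 3 — no degree-2 surface has this shape.
(b) Against the integer gridlines: the visible z-axis segment lies entirely on the surface; one x-axis crossing is at x = 0.
(c) Together with the visible shape, these determine p as stated.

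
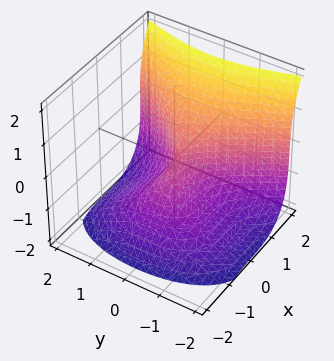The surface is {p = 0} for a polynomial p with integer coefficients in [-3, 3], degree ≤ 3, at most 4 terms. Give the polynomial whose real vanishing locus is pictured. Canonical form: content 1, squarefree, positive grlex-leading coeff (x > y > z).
1. deg p = 3. No degree-2 surface has this shape.
2. Checking where it meets the axes: it crosses the z-axis at the gridline z = 0; it meets the x-axis at x = 0 (among the integer gridlines).
3. These observations pin down the coefficients.

2*x^3 - z^3 - 2*y^2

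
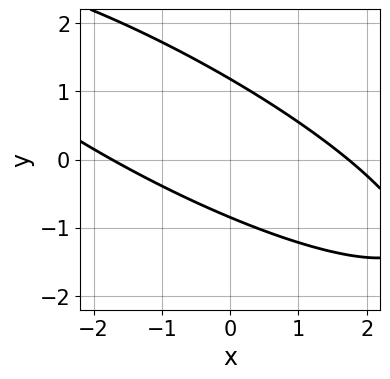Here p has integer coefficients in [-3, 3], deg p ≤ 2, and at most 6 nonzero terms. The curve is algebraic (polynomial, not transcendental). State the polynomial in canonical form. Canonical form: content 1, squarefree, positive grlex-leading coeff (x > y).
x^2 + 3*x*y + 3*y^2 - y - 3

First, the degree is 2 — the shape is more complex than any degree-1 curve.
Finally, the integer polynomial consistent with all of this is the stated p.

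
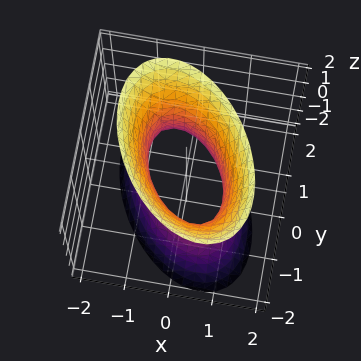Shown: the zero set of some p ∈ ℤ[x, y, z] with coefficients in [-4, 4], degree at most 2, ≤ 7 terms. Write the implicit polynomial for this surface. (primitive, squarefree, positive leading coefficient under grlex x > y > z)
3*x^2 + 2*x*y + 2*y^2 - z^2 - 2

First, the degree is 2 — a generic line meets the surface in up to 2 points.
Next, from the visible intercepts: the surface avoids every integer z-axis point in the box; the y-axis gridline crossings are at y ∈ {-1, 1}.
Finally, solving for integer coefficients yields p as stated.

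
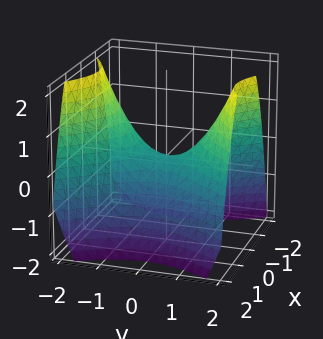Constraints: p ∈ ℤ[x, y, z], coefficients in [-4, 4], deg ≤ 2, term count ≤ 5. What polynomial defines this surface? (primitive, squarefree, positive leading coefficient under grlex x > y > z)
3*x^2 - 2*y^2 + 3*z

1. Degree: a saddle surface; a quadric, so deg p = 2.
2. Symmetries: it's symmetric under y → −y, forcing even powers of y; mirror symmetry x ↦ −x ⇒ only even powers of x.
3. Observable constraints: it meets the x-axis at x = 0 (among the integer gridlines); one y-axis crossing is at y = 0.
4. Assembling these constraints gives the stated polynomial.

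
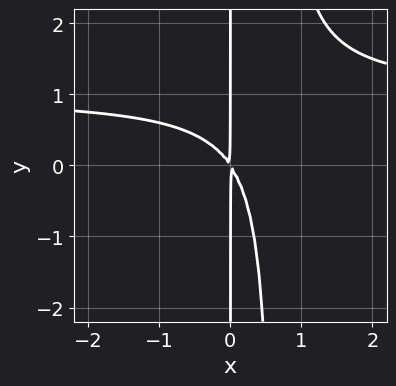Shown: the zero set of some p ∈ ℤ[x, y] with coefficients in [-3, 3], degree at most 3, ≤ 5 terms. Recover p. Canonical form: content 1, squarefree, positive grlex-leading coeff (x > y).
3*x^2*y - 3*x^2 - 2*x*y

Degree: no degree-2 curve has this shape, so deg p = 3.
Reading off the gridlines: the visible y-axis segment lies entirely on the curve.
Putting this together gives p.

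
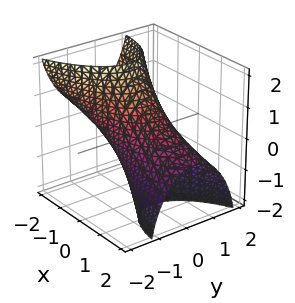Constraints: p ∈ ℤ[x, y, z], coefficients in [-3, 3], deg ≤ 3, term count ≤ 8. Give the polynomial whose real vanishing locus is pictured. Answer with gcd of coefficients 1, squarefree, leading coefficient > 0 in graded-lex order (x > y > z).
x^2 - x*y + 3*x*z + 3*y^2 + z^2 - 2

1. The degree is 2 — the shape is more complex than any degree-1 surface.
2. Solving for integer coefficients yields p as stated.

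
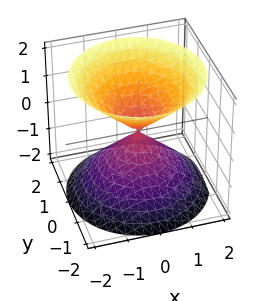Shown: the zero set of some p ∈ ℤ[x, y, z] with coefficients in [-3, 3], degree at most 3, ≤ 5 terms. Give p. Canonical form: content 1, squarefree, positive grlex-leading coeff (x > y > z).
(a) There are 2 components. They look like related sheets of one shape, so recover p as a whole.
(b) deg p = 2. Two nappes meeting at a single point; a quadric.
(c) Symmetries: every cross-section ⟂ z is a circle, so x, y appear only via x² + y²; it's symmetric under z → −z, forcing even powers of z.
(d) From the visible intercepts: it meets the z-axis at z = 0 (among the integer gridlines); one x-axis crossing is at x = 0; it crosses the y-axis at the gridline y = 0.
(e) Assembling these constraints gives the stated polynomial.

x^2 + y^2 - z^2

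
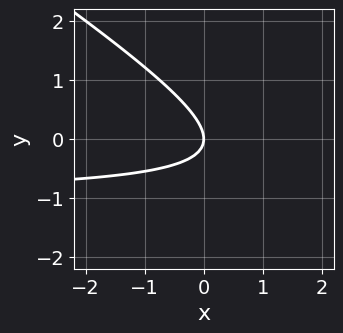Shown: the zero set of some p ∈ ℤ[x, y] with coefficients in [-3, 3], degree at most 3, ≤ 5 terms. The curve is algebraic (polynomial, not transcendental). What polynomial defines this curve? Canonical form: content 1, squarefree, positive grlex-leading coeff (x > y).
1. Degree: a generic line meets the curve in up to 2 points, so deg p = 2.
2. From the visible intercepts: one y-axis crossing is at y = 0; it crosses the x-axis at the gridline x = 0.
3. Matching integer coefficients to the picture gives p.

2*x*y + 3*y^2 + 2*x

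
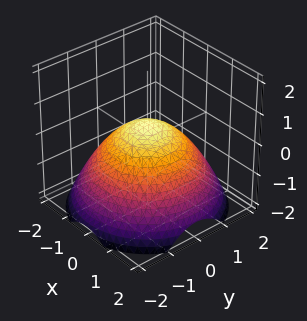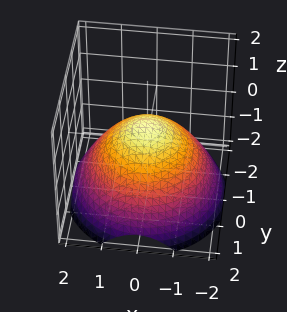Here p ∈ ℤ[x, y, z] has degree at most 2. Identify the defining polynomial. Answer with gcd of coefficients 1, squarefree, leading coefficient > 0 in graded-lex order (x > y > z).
x^2 + y^2 + 2*z - 1

The degree is 2 — a generic line meets the surface in up to 2 points.
By symmetry, the surface is invariant under rotation about z: p = q(x² + y², z).
Checking where it meets the axes: a circular section at z = -1 has radius between 1 and 2; the x-axis gridline crossings are at x ∈ {-1, 1}; the y-axis gridline crossings are at y ∈ {-1, 1}.
These observations pin down the coefficients.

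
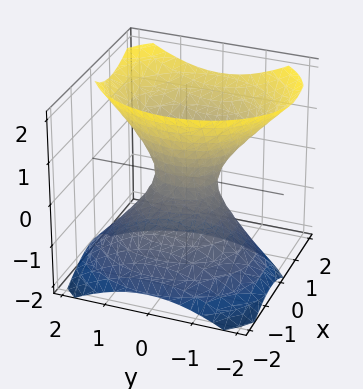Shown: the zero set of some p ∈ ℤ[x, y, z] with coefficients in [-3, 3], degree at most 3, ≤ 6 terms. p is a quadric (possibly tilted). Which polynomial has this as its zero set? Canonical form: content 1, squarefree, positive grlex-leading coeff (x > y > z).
3*x^2 - 2*x*z + 2*y^2 - 2*z^2 - 1

(a) Degree: a generic line meets the surface in up to 2 points, so deg p = 2.
(b) Observable constraints: no z-intercept at any integer in the box.
(c) The integer polynomial consistent with all of this is the stated p.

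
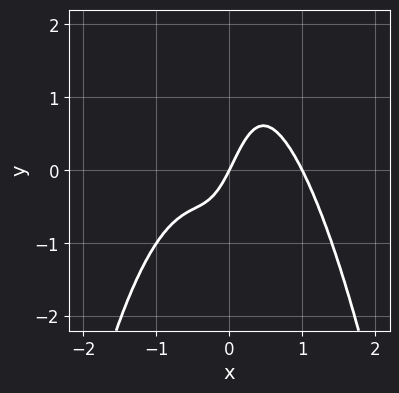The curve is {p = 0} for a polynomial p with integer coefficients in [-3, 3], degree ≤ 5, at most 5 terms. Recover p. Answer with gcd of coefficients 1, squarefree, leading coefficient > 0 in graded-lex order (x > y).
3*x^4 + 3*x^2*y - x^2 - 2*x + y

Degree: the shape is more complex than any degree-3 curve, so deg p = 4.
Observable constraints: among the integer gridlines, it crosses the x-axis at x ∈ {0, 1}; it meets the y-axis at y = 0 (among the integer gridlines).
Fitting integer coefficients to these (and the overall shape) gives p.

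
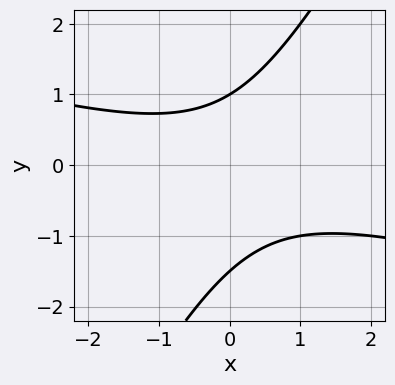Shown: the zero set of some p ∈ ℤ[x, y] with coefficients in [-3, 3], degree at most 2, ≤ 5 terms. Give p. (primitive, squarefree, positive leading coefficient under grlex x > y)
(a) Degree: no degree-1 curve has this shape, so deg p = 2.
(b) Reading off the gridlines: no x-intercept at any integer in the box; it meets the y-axis at y = 1 (among the integer gridlines).
(c) Fitting integer coefficients to these (and the overall shape) gives p.

x^2 + 3*x*y - 2*y^2 - y + 3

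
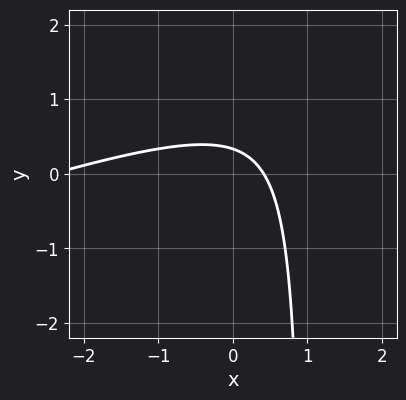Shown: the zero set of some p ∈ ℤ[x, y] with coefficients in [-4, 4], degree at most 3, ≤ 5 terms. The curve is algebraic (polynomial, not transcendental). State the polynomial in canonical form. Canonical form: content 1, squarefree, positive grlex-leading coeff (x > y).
(a) Degree: a generic line meets the curve in up to 2 points, so deg p = 2.
(b) Putting this together gives p.

x^2 - 3*x*y + 2*x + 3*y - 1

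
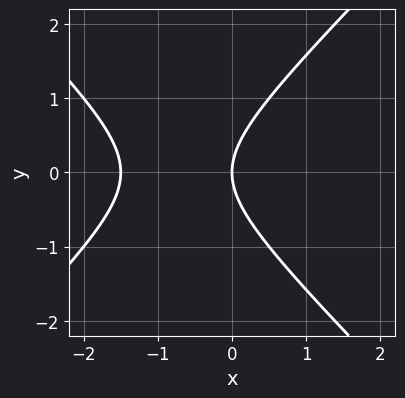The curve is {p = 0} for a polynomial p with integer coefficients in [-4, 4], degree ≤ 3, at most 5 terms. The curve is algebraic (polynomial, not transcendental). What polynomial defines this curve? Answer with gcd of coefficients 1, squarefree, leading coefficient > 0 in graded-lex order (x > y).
2*x^2 - 2*y^2 + 3*x

First, deg p = 2. No degree-1 curve has this shape.
Then, symmetries: mirror symmetry y ↦ −y ⇒ only even powers of y.
Next, against the integer gridlines: it meets the x-axis at x = 0 (among the integer gridlines); one y-axis crossing is at y = 0.
Finally, putting this together gives p.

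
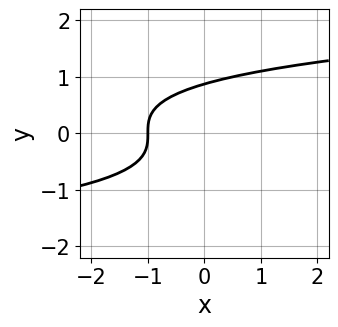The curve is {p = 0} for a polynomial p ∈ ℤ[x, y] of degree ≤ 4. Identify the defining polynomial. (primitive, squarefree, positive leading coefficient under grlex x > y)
3*y^3 - 2*x - 2

(a) Degree: the shape is more complex than any degree-2 curve, so deg p = 3.
(b) From the axis intercepts and sections: it meets the x-axis at x = -1 (among the integer gridlines).
(c) Assembling these constraints gives the stated polynomial.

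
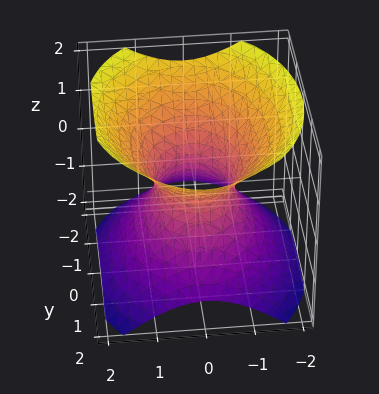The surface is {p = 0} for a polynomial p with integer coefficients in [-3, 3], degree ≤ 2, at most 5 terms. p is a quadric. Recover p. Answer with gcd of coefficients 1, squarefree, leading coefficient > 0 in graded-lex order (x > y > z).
1. The degree is 2 — an hourglass — one-sheet hyperboloid; a quadric.
2. Symmetries: it's symmetric under z → −z, forcing even powers of z; mirror symmetry x ↦ −x ⇒ only even powers of x; the y ↦ −y reflection is a symmetry, so y appears only in even powers.
3. Reading off the gridlines: the surface avoids every integer z-axis point in the box; the y-axis gridline crossings are at y ∈ {-1, 1}.
4. Solving for integer coefficients yields p as stated.

3*x^2 + 2*y^2 - 3*z^2 - 2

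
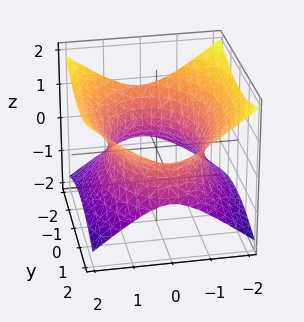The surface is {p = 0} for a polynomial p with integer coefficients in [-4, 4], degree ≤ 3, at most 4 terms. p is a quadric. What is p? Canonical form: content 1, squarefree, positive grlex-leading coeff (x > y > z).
(a) deg p = 2. One connected sheet with a waist; a quadric.
(b) Symmetries: it's symmetric under x → −x, forcing even powers of x; the z ↦ −z reflection is a symmetry, so z appears only in even powers; it's symmetric under y → −y, forcing even powers of y.
(c) From the axis intercepts and sections: no z-intercept at any integer in the box.
(d) The integer polynomial consistent with all of this is the stated p.

2*x^2 + y^2 - 3*z^2 - 3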